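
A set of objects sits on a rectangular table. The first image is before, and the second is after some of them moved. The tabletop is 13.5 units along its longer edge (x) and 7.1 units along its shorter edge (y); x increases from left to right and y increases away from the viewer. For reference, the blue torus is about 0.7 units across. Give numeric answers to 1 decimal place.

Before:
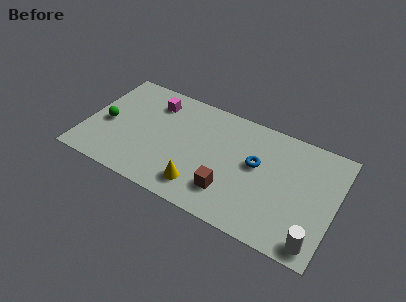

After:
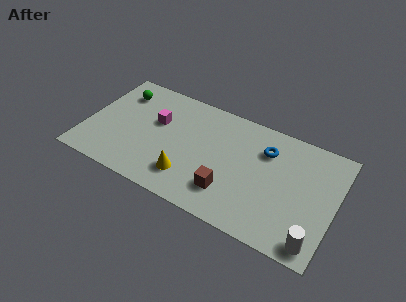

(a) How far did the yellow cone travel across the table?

0.8

The yellow cone was near (6.5, 1.4) before and (5.8, 1.7) after, so it travelled √(0.7² + 0.3²) ≈ 0.8 units.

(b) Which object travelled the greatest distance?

the green sphere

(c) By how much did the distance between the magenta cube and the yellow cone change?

-1.8

Before: roughly 5.2 units apart; after: 3.4. That's 1.8 units closer together.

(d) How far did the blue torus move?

1.2

From (9.2, 4.1) to (9.6, 5.2), the blue torus covered √(0.4² + 1.1²) ≈ 1.2 units.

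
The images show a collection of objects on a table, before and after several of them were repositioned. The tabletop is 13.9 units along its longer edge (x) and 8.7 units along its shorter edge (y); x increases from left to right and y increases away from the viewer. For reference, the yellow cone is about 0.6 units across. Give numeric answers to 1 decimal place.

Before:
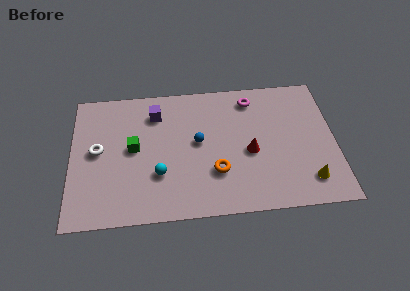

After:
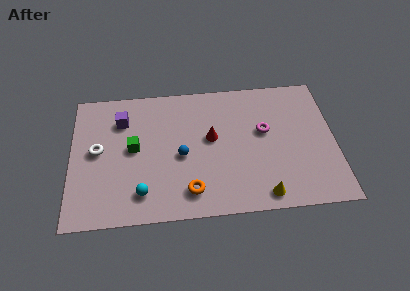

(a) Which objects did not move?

the green cube and the white torus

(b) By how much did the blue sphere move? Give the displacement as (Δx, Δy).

(-0.9, -0.8)

The blue sphere was at about (6.7, 4.7) and moved to about (5.8, 3.9).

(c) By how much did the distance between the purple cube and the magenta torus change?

+2.5

They were about 5.1 units apart before and 7.6 after — 2.5 units further apart.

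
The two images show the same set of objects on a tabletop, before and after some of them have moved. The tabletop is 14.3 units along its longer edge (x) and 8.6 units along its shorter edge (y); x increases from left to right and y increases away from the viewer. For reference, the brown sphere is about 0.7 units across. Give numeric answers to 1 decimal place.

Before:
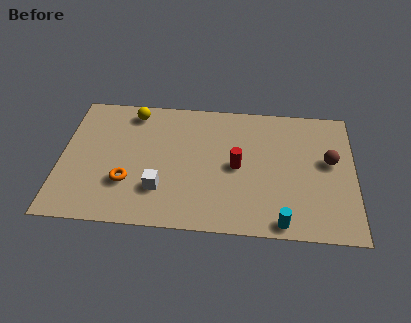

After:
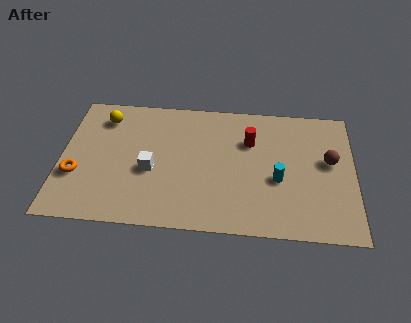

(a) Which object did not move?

the brown sphere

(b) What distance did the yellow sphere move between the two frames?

1.5

The yellow sphere was near (3.4, 7.4) before and (2.0, 6.9) after, so it travelled √(1.4² + 0.5²) ≈ 1.5 units.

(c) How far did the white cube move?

1.3

The white cube was near (4.9, 2.4) before and (4.4, 3.6) after, so it travelled √(0.5² + 1.2²) ≈ 1.3 units.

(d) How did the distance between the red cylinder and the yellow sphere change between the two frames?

+1.2

The distance was about 6.1 in the first image and 7.3 in the second, so they moved 1.2 units further apart.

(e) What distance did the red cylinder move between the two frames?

1.8

From (8.6, 4.2) to (9.2, 5.9), the red cylinder covered √(0.6² + 1.7²) ≈ 1.8 units.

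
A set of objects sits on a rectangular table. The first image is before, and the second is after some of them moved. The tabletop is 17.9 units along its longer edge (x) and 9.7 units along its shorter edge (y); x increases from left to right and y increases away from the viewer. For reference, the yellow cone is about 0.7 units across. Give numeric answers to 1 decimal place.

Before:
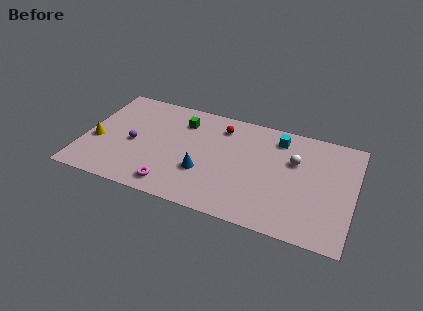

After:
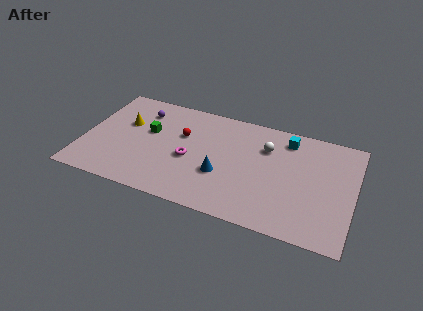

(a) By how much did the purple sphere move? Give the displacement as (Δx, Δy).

(0.2, 3.2)

The purple sphere was at about (3.3, 4.4) and moved to about (3.5, 7.6).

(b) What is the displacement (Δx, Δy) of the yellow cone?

(1.7, 2.2)

From the two frames, the yellow cone sits at roughly (0.9, 3.9) before and (2.6, 6.1) after.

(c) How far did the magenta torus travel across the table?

2.9

The magenta torus moved from about (6.2, 1.4) to (7.1, 4.2), a distance of √(0.9² + 2.8²) ≈ 2.9.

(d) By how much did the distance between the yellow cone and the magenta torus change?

-1.0

The distance was about 5.9 in the first image and 4.9 in the second, so they moved 1.0 units closer together.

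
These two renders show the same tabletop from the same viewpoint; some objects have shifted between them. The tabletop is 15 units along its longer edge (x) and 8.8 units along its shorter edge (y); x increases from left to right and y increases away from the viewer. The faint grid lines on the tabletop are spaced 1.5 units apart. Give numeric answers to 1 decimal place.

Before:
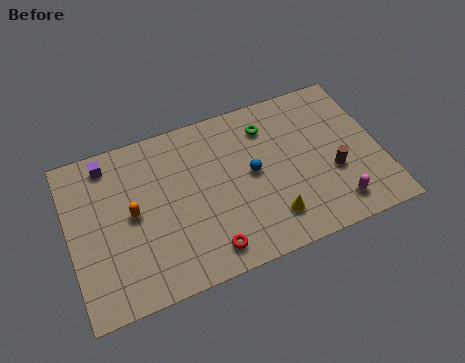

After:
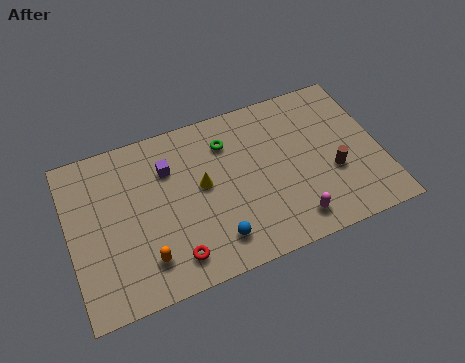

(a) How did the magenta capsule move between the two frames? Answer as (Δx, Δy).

(-2.1, -0.1)

The magenta capsule was at about (12.5, 1.5) and moved to about (10.4, 1.4).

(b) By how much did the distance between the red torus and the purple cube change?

-2.8

They were about 7.6 units apart before and 4.8 after — 2.8 units closer together.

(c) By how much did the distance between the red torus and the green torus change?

-0.5

The distance was about 6.6 in the first image and 6.1 in the second, so they moved 0.5 units closer together.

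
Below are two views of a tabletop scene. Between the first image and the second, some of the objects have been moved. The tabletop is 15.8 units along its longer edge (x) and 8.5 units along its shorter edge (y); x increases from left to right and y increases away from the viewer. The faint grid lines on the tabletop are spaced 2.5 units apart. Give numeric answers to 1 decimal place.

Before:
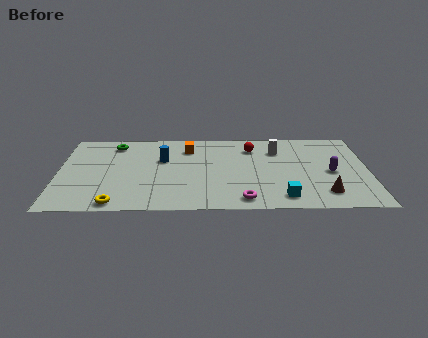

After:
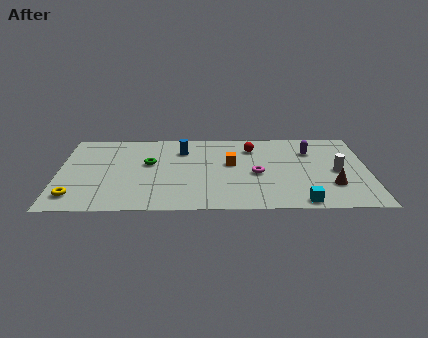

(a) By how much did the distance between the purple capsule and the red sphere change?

-1.8

Before: roughly 4.8 units apart; after: 3.0. That's 1.8 units closer together.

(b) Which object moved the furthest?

the white cylinder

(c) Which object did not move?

the red sphere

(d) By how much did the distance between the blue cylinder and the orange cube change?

+1.1

The distance was about 1.8 in the first image and 2.9 in the second, so they moved 1.1 units further apart.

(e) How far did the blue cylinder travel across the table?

1.4

The blue cylinder was near (5.3, 5.4) before and (6.3, 6.4) after, so it travelled √(1.0² + 1.0²) ≈ 1.4 units.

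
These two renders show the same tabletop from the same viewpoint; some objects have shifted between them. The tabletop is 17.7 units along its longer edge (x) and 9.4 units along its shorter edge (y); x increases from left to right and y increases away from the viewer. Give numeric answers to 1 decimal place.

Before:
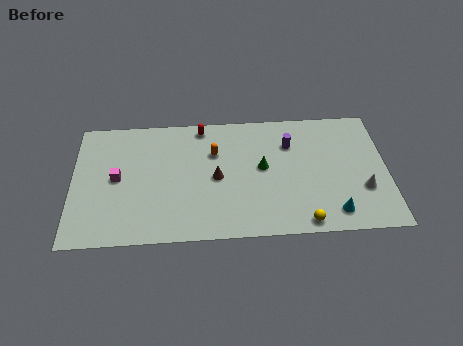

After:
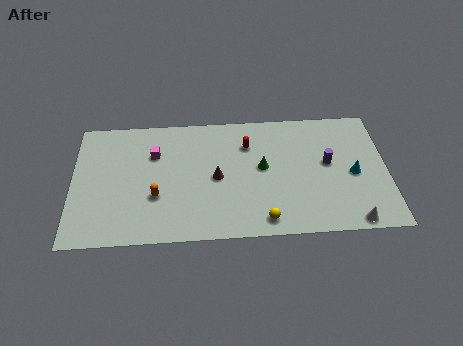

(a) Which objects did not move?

the brown cone and the green cone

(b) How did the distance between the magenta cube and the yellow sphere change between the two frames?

-3.0

Before: roughly 11.1 units apart; after: 8.1. That's 3.0 units closer together.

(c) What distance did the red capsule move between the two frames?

3.0

The red capsule moved from about (7.3, 8.4) to (9.9, 6.9), a distance of √(2.6² + 1.5²) ≈ 3.0.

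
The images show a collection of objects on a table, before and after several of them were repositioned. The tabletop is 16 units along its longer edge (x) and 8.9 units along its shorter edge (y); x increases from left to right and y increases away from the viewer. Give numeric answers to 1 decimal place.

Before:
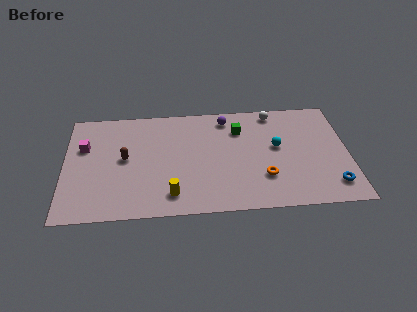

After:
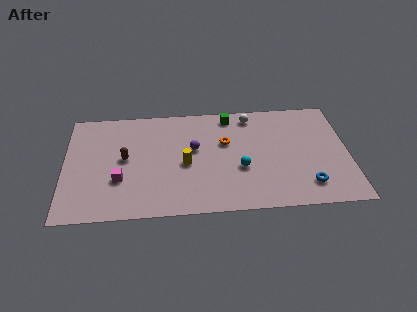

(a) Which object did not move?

the brown capsule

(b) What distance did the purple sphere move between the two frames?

3.1

From (9.2, 7.6) to (7.3, 5.2), the purple sphere covered √(1.9² + 2.4²) ≈ 3.1 units.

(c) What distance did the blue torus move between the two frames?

1.4

The blue torus was near (15.0, 1.7) before and (13.6, 1.8) after, so it travelled √(1.4² + 0.1²) ≈ 1.4 units.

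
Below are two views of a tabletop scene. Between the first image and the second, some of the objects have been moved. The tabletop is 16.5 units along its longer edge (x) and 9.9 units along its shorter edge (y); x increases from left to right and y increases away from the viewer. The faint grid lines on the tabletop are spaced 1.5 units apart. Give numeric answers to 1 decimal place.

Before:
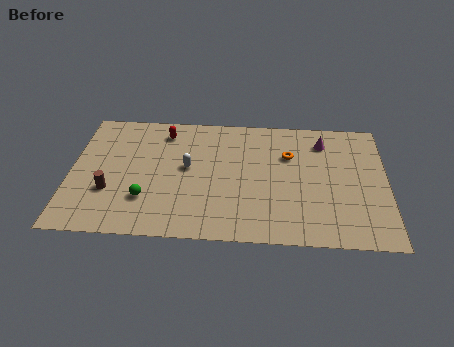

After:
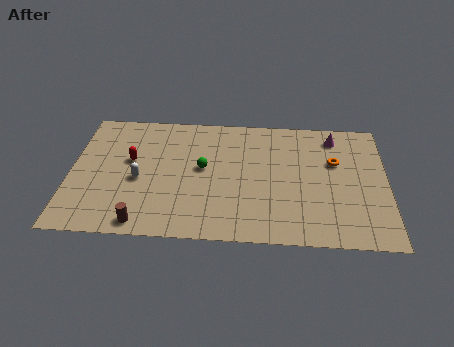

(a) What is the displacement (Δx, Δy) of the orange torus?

(2.4, -0.4)

From the two frames, the orange torus sits at roughly (11.4, 6.7) before and (13.8, 6.3) after.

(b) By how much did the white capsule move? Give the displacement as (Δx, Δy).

(-2.5, -1.1)

The white capsule started near (6.1, 5.4) and ended near (3.6, 4.3).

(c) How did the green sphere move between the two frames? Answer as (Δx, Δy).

(2.9, 2.6)

From the two frames, the green sphere sits at roughly (4.0, 2.8) before and (6.9, 5.4) after.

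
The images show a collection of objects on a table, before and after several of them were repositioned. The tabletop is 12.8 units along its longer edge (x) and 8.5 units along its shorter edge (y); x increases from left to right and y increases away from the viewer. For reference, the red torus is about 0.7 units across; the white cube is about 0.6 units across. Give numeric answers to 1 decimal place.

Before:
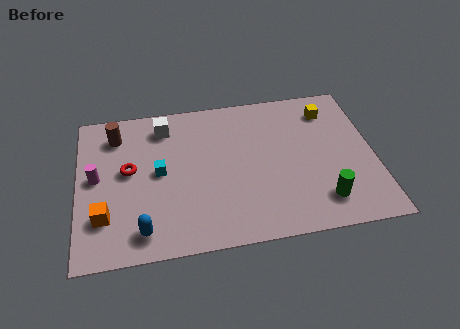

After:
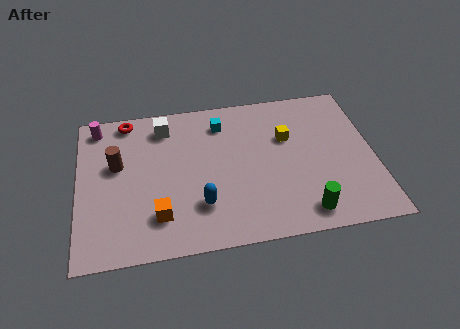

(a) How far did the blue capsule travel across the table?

2.7

From (2.7, 1.3) to (5.2, 2.3), the blue capsule covered √(2.5² + 1.0²) ≈ 2.7 units.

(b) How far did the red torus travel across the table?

2.9

The red torus moved from about (2.2, 4.7) to (2.2, 7.6), a distance of √(0.0² + 2.9²) ≈ 2.9.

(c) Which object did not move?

the white cube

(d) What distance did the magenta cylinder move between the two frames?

2.9

The magenta cylinder moved from about (0.8, 4.5) to (0.9, 7.4), a distance of √(0.1² + 2.9²) ≈ 2.9.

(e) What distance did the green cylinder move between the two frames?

0.9

The green cylinder was near (10.4, 1.7) before and (9.6, 1.2) after, so it travelled √(0.8² + 0.5²) ≈ 0.9 units.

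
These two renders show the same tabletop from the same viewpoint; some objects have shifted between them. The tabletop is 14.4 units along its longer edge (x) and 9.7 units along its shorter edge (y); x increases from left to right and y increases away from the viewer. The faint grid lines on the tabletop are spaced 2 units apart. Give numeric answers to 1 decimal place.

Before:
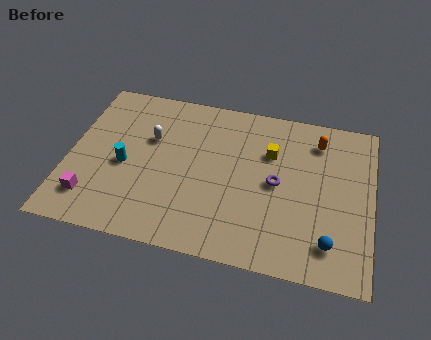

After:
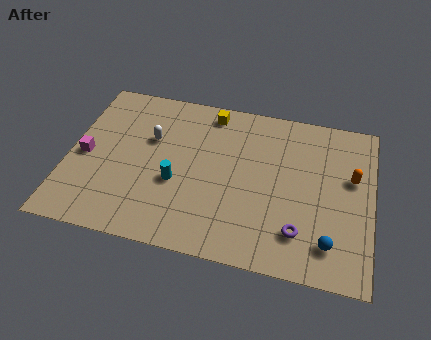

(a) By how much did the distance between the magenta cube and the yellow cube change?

-2.4

Before: roughly 9.4 units apart; after: 7.0. That's 2.4 units closer together.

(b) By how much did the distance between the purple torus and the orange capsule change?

+0.9

The distance was about 3.5 in the first image and 4.4 in the second, so they moved 0.9 units further apart.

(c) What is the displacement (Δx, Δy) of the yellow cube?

(-3.0, 1.9)

The yellow cube started near (9.5, 6.6) and ended near (6.5, 8.5).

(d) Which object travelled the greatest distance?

the yellow cube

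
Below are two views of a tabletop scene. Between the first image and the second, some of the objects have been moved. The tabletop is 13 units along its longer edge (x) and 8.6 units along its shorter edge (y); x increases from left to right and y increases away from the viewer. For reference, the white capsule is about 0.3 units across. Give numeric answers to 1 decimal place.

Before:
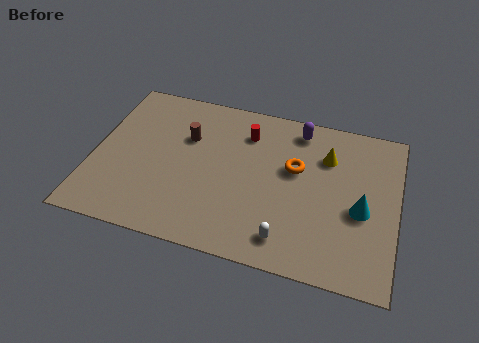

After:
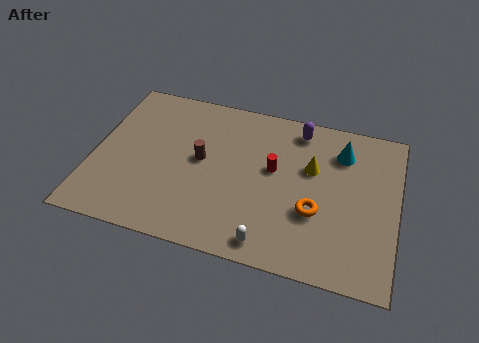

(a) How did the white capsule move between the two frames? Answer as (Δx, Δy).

(-0.7, -0.4)

From the two frames, the white capsule sits at roughly (8.5, 1.4) before and (7.8, 1.0) after.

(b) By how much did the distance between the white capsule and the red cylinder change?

-1.7

Before: roughly 5.6 units apart; after: 3.9. That's 1.7 units closer together.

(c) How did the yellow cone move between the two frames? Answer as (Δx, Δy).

(-0.6, -0.8)

From the two frames, the yellow cone sits at roughly (9.9, 6.2) before and (9.3, 5.4) after.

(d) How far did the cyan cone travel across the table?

3.1

From (11.5, 3.7) to (10.5, 6.6), the cyan cone covered √(1.0² + 2.9²) ≈ 3.1 units.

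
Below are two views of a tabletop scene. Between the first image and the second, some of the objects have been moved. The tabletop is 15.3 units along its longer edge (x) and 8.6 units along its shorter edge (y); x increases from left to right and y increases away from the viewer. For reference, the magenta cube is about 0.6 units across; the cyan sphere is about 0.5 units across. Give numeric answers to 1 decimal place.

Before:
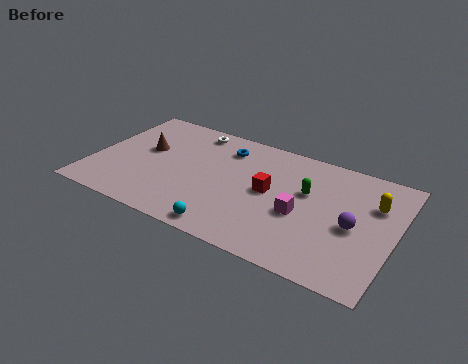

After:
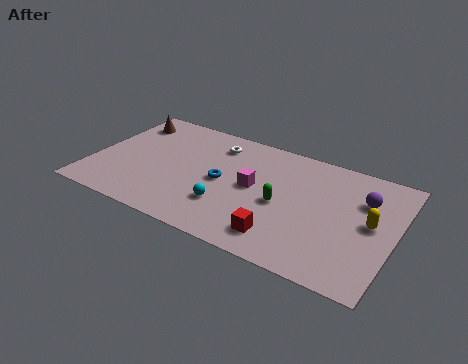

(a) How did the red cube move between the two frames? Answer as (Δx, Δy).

(1.0, -2.9)

The red cube started near (9.0, 4.5) and ended near (10.0, 1.6).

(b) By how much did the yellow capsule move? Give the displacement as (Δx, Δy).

(0.0, -1.4)

The yellow capsule started near (14.1, 5.9) and ended near (14.1, 4.5).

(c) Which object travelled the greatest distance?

the red cube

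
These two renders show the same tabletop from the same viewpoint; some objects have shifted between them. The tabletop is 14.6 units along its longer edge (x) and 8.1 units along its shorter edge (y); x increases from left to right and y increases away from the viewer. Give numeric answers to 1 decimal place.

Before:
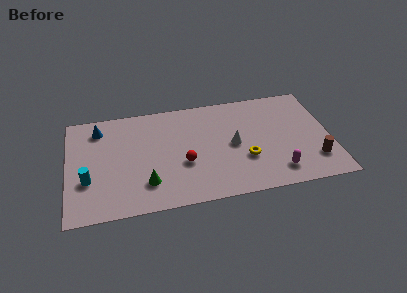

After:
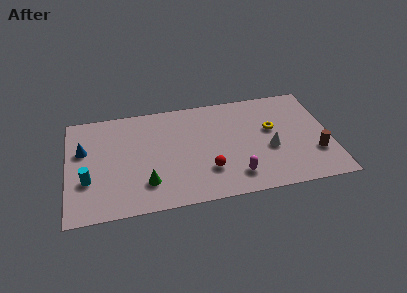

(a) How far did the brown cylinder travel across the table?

0.5

From (13.6, 2.0) to (13.7, 2.5), the brown cylinder covered √(0.1² + 0.5²) ≈ 0.5 units.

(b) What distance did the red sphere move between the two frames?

1.5

The red sphere was near (6.4, 3.1) before and (7.7, 2.3) after, so it travelled √(1.3² + 0.8²) ≈ 1.5 units.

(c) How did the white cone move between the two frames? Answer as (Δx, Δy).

(2.0, -0.7)

The white cone started near (9.2, 4.0) and ended near (11.2, 3.3).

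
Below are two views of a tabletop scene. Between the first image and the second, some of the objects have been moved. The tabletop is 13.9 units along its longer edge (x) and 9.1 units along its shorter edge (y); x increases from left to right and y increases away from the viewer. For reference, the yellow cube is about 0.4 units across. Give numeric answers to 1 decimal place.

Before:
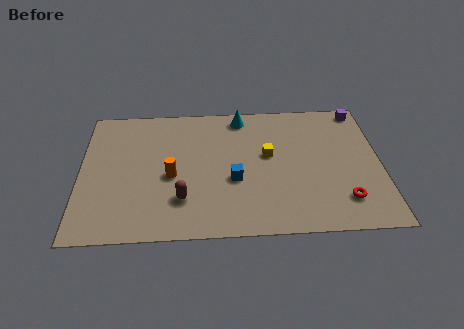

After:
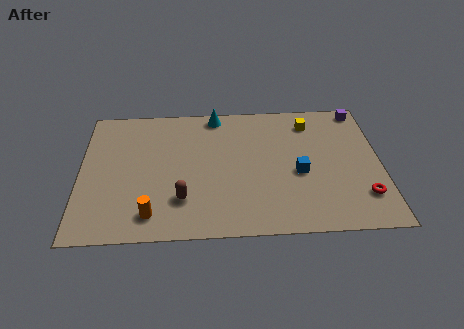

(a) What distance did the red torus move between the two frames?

0.9

The red torus moved from about (12.1, 2.0) to (13.0, 2.2), a distance of √(0.9² + 0.2²) ≈ 0.9.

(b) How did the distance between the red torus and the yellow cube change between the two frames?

+1.0

Before: roughly 4.7 units apart; after: 5.7. That's 1.0 units further apart.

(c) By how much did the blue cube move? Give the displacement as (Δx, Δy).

(3.0, 0.3)

The blue cube was at about (7.1, 3.6) and moved to about (10.1, 3.9).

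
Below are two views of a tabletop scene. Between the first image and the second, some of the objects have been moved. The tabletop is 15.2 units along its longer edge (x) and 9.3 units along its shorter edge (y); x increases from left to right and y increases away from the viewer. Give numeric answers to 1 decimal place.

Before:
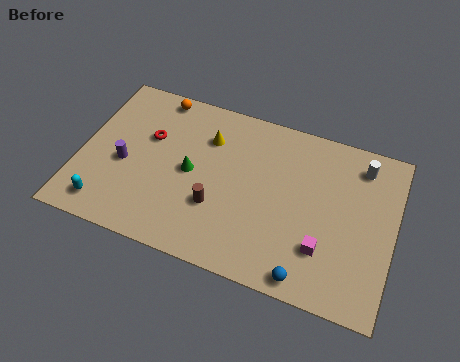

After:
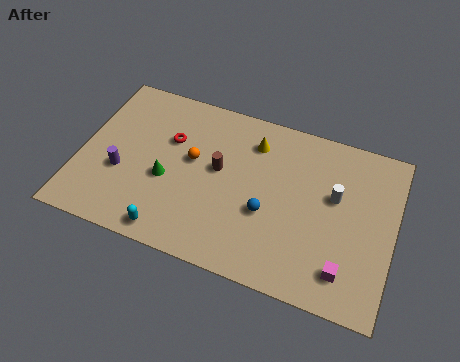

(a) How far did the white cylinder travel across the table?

2.4

From (13.4, 7.7) to (12.3, 5.6), the white cylinder covered √(1.1² + 2.1²) ≈ 2.4 units.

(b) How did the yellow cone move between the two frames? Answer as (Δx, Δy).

(2.2, 0.5)

The yellow cone started near (6.0, 6.8) and ended near (8.2, 7.3).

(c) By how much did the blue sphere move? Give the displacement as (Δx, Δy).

(-2.2, 2.7)

The blue sphere started near (11.4, 0.9) and ended near (9.2, 3.6).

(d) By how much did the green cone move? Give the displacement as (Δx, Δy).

(-1.1, -0.8)

From the two frames, the green cone sits at roughly (5.4, 4.6) before and (4.3, 3.8) after.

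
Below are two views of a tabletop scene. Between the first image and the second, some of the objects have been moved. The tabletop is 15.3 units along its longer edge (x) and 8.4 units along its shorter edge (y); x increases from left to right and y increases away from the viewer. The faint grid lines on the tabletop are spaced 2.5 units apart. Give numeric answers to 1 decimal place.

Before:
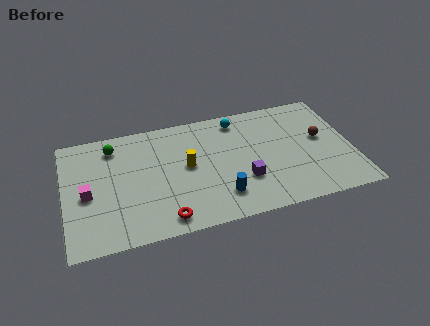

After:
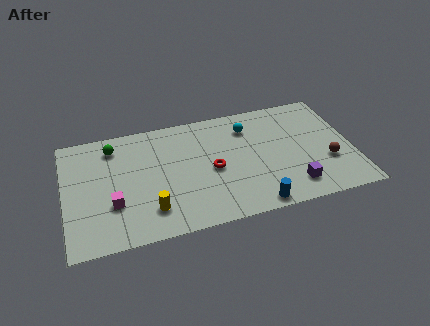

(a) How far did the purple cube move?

2.7

From (9.4, 2.7) to (11.9, 1.6), the purple cube covered √(2.5² + 1.1²) ≈ 2.7 units.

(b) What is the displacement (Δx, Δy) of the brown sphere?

(0.2, -1.8)

The brown sphere started near (13.7, 4.7) and ended near (13.9, 2.9).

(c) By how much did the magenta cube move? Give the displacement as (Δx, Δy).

(1.3, -1.0)

From the two frames, the magenta cube sits at roughly (1.2, 3.8) before and (2.5, 2.8) after.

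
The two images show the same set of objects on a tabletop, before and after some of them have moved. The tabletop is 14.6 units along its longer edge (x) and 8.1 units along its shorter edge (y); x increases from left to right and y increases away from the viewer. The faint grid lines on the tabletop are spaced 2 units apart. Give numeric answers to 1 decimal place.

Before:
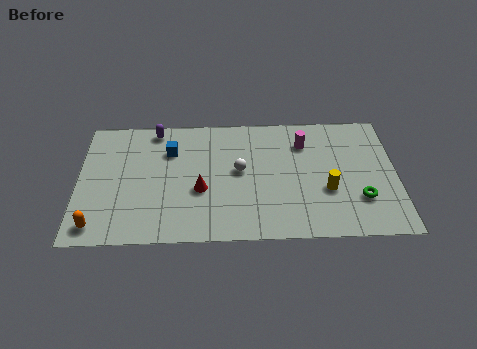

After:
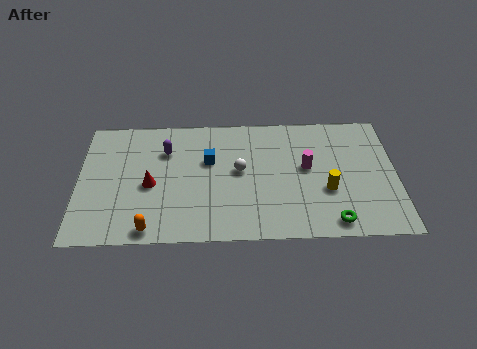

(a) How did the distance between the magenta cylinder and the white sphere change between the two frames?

-0.3

Before: roughly 3.4 units apart; after: 3.1. That's 0.3 units closer together.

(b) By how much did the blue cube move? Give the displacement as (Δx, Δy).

(1.8, -0.7)

The blue cube started near (4.2, 5.8) and ended near (6.0, 5.1).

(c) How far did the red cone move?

2.3

The red cone moved from about (5.6, 3.2) to (3.3, 3.6), a distance of √(2.3² + 0.4²) ≈ 2.3.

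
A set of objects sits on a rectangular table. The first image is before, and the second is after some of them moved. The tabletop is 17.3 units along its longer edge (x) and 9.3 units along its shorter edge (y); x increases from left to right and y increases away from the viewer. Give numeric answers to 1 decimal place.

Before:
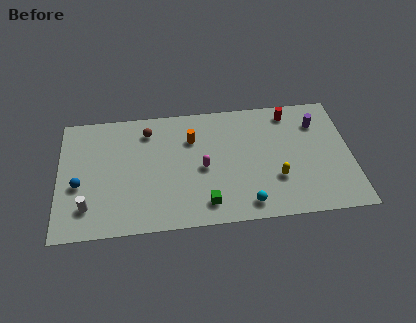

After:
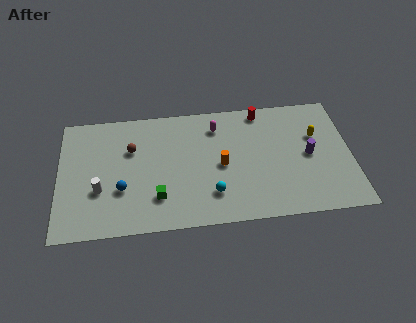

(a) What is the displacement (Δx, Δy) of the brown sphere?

(-1.0, -1.3)

The brown sphere was at about (5.3, 7.5) and moved to about (4.3, 6.2).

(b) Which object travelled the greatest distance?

the yellow capsule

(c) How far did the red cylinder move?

1.7

The red cylinder was near (13.8, 8.0) before and (12.1, 8.3) after, so it travelled √(1.7² + 0.3²) ≈ 1.7 units.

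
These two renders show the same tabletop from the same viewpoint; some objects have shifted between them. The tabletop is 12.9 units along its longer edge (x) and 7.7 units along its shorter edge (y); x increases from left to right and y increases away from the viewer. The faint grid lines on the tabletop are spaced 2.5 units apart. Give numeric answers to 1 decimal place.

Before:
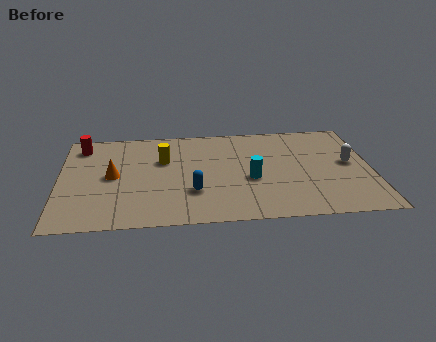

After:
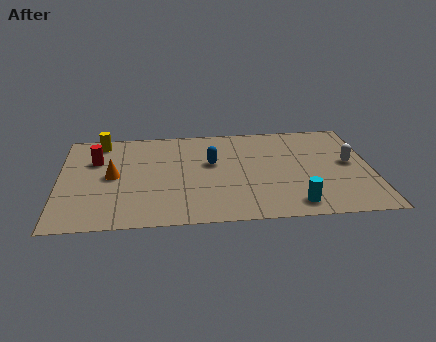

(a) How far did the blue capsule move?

2.3

The blue capsule was near (5.5, 2.4) before and (6.3, 4.6) after, so it travelled √(0.8² + 2.2²) ≈ 2.3 units.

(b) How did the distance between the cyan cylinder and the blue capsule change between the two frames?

+2.3

The distance was about 2.5 in the first image and 4.8 in the second, so they moved 2.3 units further apart.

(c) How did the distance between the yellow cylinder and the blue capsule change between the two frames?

+2.2

They were about 2.9 units apart before and 5.1 after — 2.2 units further apart.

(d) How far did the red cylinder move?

1.3

From (0.9, 6.4) to (1.5, 5.2), the red cylinder covered √(0.6² + 1.2²) ≈ 1.3 units.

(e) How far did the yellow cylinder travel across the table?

3.1

The yellow cylinder moved from about (4.3, 5.0) to (1.7, 6.7), a distance of √(2.6² + 1.7²) ≈ 3.1.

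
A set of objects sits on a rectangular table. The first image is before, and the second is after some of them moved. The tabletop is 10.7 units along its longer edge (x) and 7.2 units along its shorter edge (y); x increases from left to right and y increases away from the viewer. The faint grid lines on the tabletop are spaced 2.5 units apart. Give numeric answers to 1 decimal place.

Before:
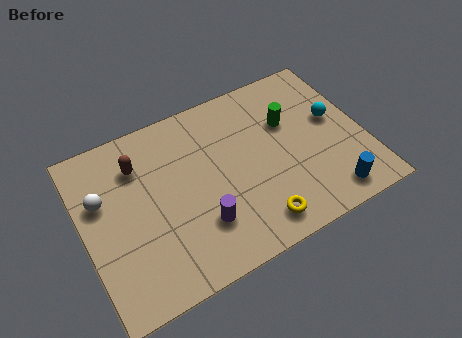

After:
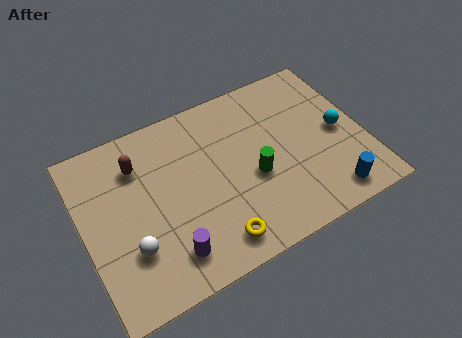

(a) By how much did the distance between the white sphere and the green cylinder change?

-2.3

They were about 7.2 units apart before and 4.9 after — 2.3 units closer together.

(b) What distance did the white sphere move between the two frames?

2.5

The white sphere moved from about (0.8, 4.6) to (1.6, 2.2), a distance of √(0.8² + 2.4²) ≈ 2.5.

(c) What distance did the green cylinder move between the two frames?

2.3

The green cylinder was near (8.0, 4.7) before and (6.4, 3.0) after, so it travelled √(1.6² + 1.7²) ≈ 2.3 units.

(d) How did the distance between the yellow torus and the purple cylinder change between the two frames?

-0.5

They were about 2.2 units apart before and 1.7 after — 0.5 units closer together.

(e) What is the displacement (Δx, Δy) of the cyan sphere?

(0.1, -0.6)

The cyan sphere was at about (9.7, 4.1) and moved to about (9.8, 3.5).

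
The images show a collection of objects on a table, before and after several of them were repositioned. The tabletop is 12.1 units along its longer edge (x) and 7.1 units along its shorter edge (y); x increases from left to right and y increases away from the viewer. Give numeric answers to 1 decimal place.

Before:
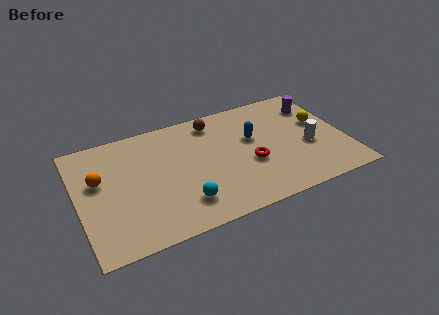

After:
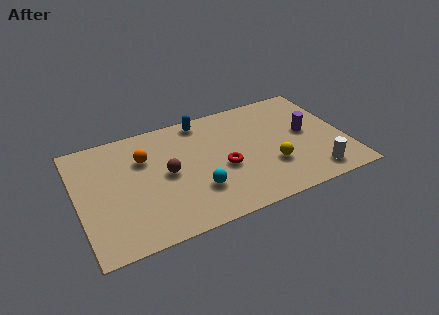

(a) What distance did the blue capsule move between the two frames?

2.9

The blue capsule was near (8.0, 4.3) before and (5.9, 6.3) after, so it travelled √(2.1² + 2.0²) ≈ 2.9 units.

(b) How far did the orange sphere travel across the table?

2.2

The orange sphere moved from about (1.0, 4.3) to (3.1, 4.9), a distance of √(2.1² + 0.6²) ≈ 2.2.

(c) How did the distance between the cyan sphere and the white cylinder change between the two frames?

-0.7

They were about 6.0 units apart before and 5.3 after — 0.7 units closer together.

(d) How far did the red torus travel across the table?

1.2

The red torus moved from about (7.7, 2.8) to (6.5, 3.0), a distance of √(1.2² + 0.2²) ≈ 1.2.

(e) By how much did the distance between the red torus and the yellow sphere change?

-1.5

The distance was about 3.7 in the first image and 2.2 in the second, so they moved 1.5 units closer together.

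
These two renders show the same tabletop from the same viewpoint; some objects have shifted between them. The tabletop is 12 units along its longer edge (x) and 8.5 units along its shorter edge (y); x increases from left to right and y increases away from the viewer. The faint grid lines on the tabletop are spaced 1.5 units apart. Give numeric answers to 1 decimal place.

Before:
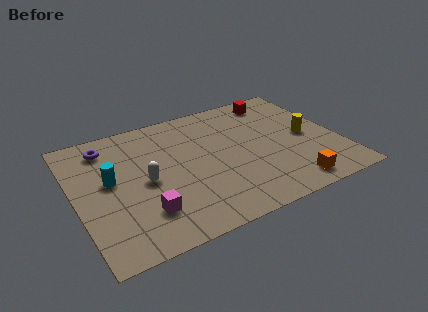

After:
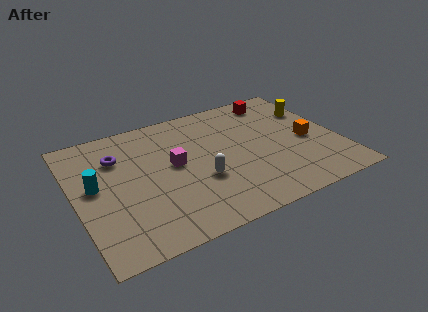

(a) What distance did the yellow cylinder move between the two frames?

1.9

From (10.6, 4.1) to (11.2, 5.9), the yellow cylinder covered √(0.6² + 1.8²) ≈ 1.9 units.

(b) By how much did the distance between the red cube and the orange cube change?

-2.6

Before: roughly 6.2 units apart; after: 3.6. That's 2.6 units closer together.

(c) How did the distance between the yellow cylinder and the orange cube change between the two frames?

-1.1

The distance was about 3.3 in the first image and 2.2 in the second, so they moved 1.1 units closer together.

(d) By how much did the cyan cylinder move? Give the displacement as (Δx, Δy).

(-0.7, -0.1)

From the two frames, the cyan cylinder sits at roughly (1.6, 4.7) before and (0.9, 4.6) after.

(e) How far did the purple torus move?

1.0

The purple torus moved from about (1.7, 7.0) to (2.1, 6.1), a distance of √(0.4² + 0.9²) ≈ 1.0.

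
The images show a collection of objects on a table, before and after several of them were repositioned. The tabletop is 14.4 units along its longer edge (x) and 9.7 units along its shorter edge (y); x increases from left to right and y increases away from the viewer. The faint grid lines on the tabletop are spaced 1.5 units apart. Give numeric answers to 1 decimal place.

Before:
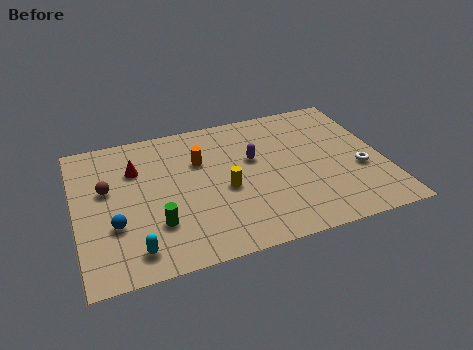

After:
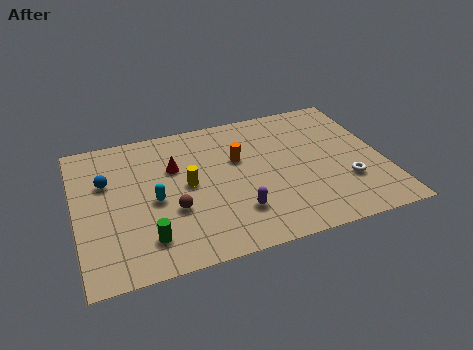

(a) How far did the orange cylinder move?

1.8

The orange cylinder was near (5.9, 6.5) before and (7.7, 6.1) after, so it travelled √(1.8² + 0.4²) ≈ 1.8 units.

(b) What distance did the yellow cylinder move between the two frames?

1.9

From (6.9, 4.2) to (5.2, 5.0), the yellow cylinder covered √(1.7² + 0.8²) ≈ 1.9 units.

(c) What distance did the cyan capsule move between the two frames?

3.1

The cyan capsule was near (2.5, 1.5) before and (3.6, 4.4) after, so it travelled √(1.1² + 2.9²) ≈ 3.1 units.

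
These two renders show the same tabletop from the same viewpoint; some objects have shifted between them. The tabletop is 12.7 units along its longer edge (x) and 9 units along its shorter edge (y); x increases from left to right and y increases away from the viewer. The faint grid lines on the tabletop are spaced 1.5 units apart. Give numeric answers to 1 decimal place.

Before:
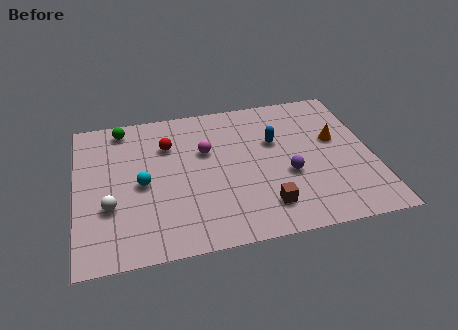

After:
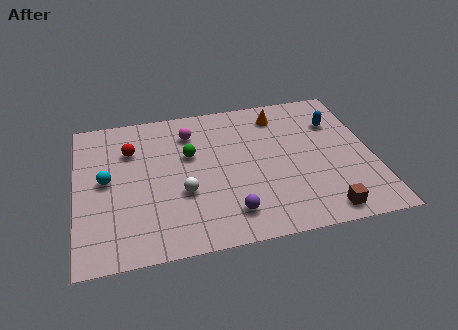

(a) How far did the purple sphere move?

3.2

From (9.0, 3.5) to (6.4, 1.7), the purple sphere covered √(2.6² + 1.8²) ≈ 3.2 units.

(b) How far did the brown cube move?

2.5

The brown cube was near (7.9, 1.8) before and (10.3, 1.0) after, so it travelled √(2.4² + 0.8²) ≈ 2.5 units.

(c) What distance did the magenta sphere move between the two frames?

1.4

From (5.6, 5.7) to (5.0, 7.0), the magenta sphere covered √(0.6² + 1.3²) ≈ 1.4 units.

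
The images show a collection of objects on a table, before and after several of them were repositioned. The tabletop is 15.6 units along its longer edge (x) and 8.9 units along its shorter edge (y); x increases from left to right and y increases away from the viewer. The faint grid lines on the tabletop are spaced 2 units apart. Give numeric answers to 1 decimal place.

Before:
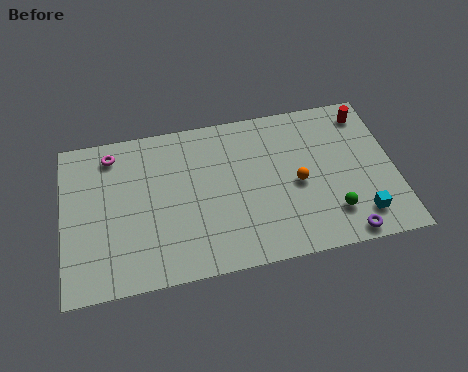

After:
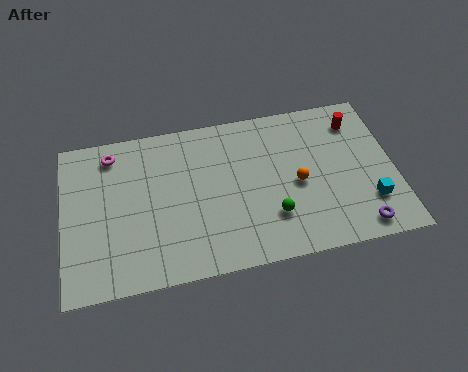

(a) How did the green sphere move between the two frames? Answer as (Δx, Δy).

(-2.8, 0.4)

The green sphere was at about (12.5, 2.1) and moved to about (9.7, 2.5).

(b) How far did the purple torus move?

0.8

The purple torus moved from about (13.0, 0.8) to (13.7, 1.1), a distance of √(0.7² + 0.3²) ≈ 0.8.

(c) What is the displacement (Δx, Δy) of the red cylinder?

(-0.5, -0.4)

From the two frames, the red cylinder sits at roughly (14.5, 7.5) before and (14.0, 7.1) after.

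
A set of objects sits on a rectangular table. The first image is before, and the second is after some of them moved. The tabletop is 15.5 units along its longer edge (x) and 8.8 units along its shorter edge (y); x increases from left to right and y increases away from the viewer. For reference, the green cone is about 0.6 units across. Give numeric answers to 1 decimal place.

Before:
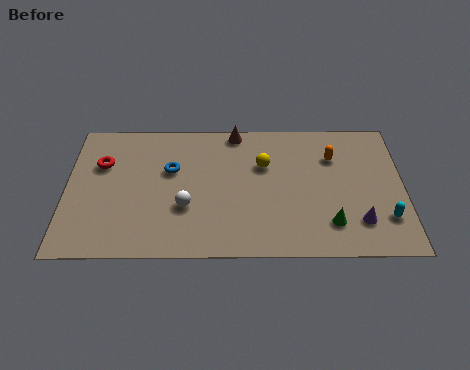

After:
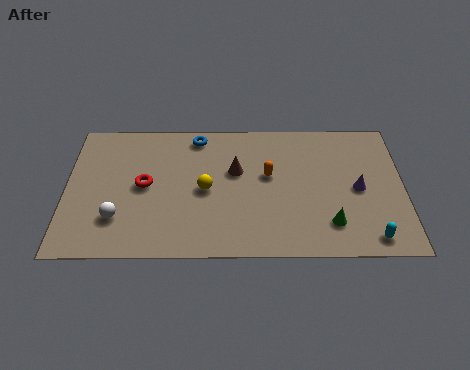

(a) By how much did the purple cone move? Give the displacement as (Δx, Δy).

(0.0, 2.1)

From the two frames, the purple cone sits at roughly (13.4, 2.1) before and (13.4, 4.2) after.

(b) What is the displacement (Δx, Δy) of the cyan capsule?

(-0.7, -1.2)

From the two frames, the cyan capsule sits at roughly (14.6, 2.3) before and (13.9, 1.1) after.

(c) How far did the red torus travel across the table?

2.4

The red torus was near (1.6, 5.9) before and (3.6, 4.5) after, so it travelled √(2.0² + 1.4²) ≈ 2.4 units.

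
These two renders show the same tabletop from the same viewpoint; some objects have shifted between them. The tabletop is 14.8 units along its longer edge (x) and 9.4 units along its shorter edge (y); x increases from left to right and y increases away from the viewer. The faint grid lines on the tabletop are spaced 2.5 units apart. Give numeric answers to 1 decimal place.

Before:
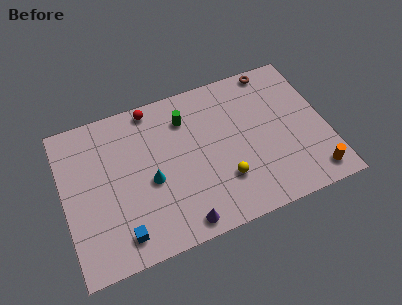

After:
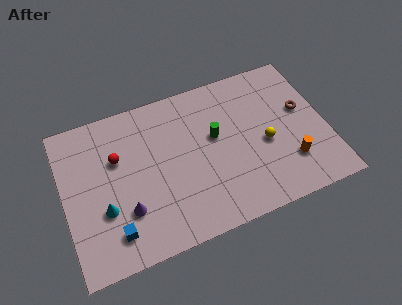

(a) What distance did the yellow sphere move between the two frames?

2.9

The yellow sphere moved from about (8.8, 2.7) to (11.3, 4.1), a distance of √(2.5² + 1.4²) ≈ 2.9.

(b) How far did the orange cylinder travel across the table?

1.7

The orange cylinder moved from about (13.7, 1.3) to (12.5, 2.5), a distance of √(1.2² + 1.2²) ≈ 1.7.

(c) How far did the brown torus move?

3.4

The brown torus moved from about (12.3, 8.6) to (13.6, 5.5), a distance of √(1.3² + 3.1²) ≈ 3.4.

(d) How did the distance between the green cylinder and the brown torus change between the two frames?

-0.4

Before: roughly 5.4 units apart; after: 5.0. That's 0.4 units closer together.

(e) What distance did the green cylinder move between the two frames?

2.3

The green cylinder moved from about (7.1, 7.2) to (8.6, 5.5), a distance of √(1.5² + 1.7²) ≈ 2.3.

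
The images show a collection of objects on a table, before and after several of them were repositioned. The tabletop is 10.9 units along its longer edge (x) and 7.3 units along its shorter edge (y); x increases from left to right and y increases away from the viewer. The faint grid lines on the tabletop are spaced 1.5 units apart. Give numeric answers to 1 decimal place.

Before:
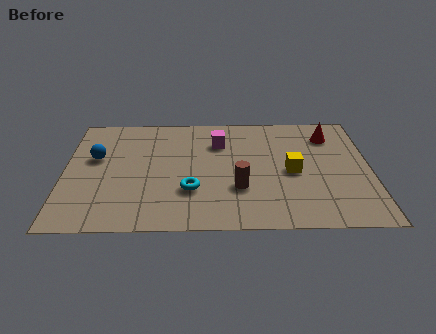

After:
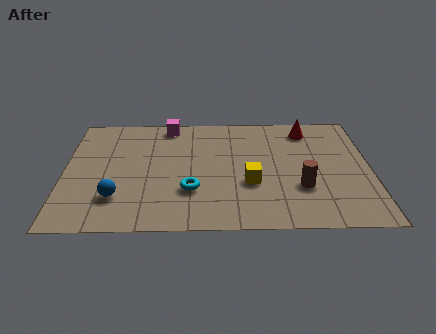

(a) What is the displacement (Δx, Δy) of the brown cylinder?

(2.2, 0.0)

From the two frames, the brown cylinder sits at roughly (6.2, 2.4) before and (8.4, 2.4) after.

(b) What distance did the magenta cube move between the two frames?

2.2

From (5.5, 5.3) to (3.7, 6.5), the magenta cube covered √(1.8² + 1.2²) ≈ 2.2 units.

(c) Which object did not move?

the cyan torus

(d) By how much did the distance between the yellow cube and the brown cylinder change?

-0.3

They were about 2.1 units apart before and 1.8 after — 0.3 units closer together.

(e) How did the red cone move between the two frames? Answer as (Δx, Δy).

(-0.8, 0.4)

From the two frames, the red cone sits at roughly (9.5, 5.7) before and (8.7, 6.1) after.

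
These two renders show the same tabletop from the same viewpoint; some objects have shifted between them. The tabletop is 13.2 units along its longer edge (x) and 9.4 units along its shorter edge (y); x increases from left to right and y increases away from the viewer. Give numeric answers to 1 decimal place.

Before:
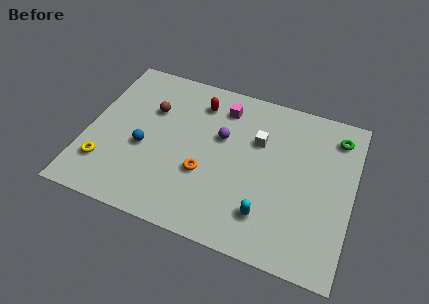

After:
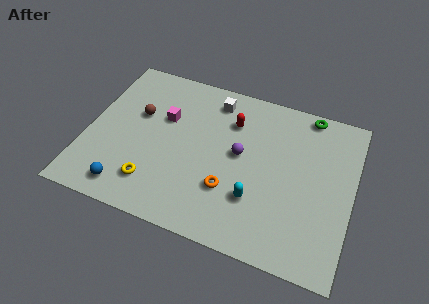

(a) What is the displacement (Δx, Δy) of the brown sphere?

(-0.6, -0.5)

The brown sphere was at about (3.0, 6.3) and moved to about (2.4, 5.8).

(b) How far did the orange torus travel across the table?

1.4

From (6.0, 3.4) to (7.3, 2.9), the orange torus covered √(1.3² + 0.5²) ≈ 1.4 units.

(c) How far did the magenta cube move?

3.2

From (6.5, 7.6) to (3.7, 6.0), the magenta cube covered √(2.8² + 1.6²) ≈ 3.2 units.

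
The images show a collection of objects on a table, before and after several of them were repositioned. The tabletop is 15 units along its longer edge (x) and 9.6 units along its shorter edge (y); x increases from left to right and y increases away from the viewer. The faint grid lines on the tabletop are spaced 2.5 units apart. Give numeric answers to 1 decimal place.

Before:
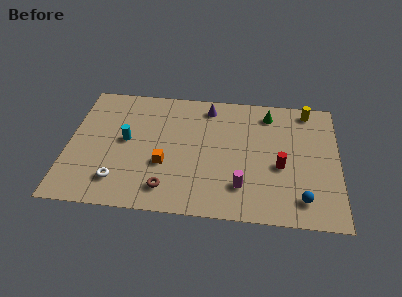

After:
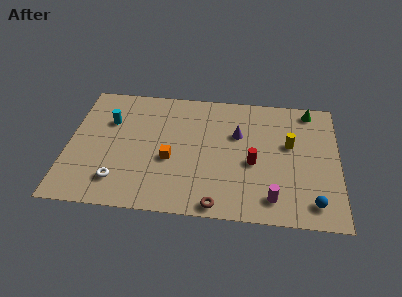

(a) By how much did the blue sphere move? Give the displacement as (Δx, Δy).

(0.6, -0.2)

From the two frames, the blue sphere sits at roughly (13.0, 1.7) before and (13.6, 1.5) after.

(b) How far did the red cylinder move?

1.5

The red cylinder moved from about (11.8, 4.0) to (10.3, 4.1), a distance of √(1.5² + 0.1²) ≈ 1.5.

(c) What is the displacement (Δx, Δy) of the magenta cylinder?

(1.7, -0.7)

From the two frames, the magenta cylinder sits at roughly (9.7, 2.3) before and (11.4, 1.6) after.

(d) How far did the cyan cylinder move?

1.7

The cyan cylinder moved from about (3.2, 5.1) to (2.2, 6.5), a distance of √(1.0² + 1.4²) ≈ 1.7.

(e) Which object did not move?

the white torus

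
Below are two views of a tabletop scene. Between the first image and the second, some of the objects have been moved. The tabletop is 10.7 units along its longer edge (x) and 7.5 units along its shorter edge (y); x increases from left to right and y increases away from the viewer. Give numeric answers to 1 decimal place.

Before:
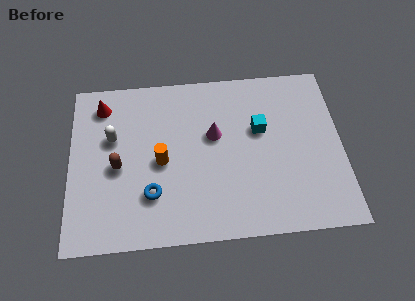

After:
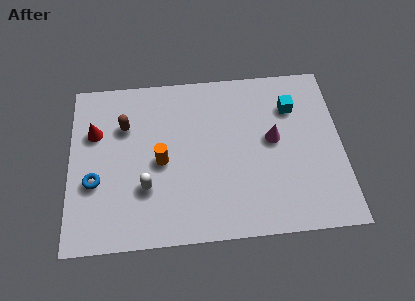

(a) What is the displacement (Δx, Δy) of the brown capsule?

(0.3, 1.8)

The brown capsule was at about (1.9, 3.4) and moved to about (2.2, 5.2).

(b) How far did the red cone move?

1.2

The red cone moved from about (1.3, 6.2) to (1.0, 5.0), a distance of √(0.3² + 1.2²) ≈ 1.2.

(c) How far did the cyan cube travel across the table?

1.6

From (7.5, 4.6) to (8.8, 5.5), the cyan cube covered √(1.3² + 0.9²) ≈ 1.6 units.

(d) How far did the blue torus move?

2.3

The blue torus moved from about (3.2, 2.1) to (1.0, 2.8), a distance of √(2.2² + 0.7²) ≈ 2.3.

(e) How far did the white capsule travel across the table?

2.6

The white capsule moved from about (1.7, 4.7) to (3.0, 2.4), a distance of √(1.3² + 2.3²) ≈ 2.6.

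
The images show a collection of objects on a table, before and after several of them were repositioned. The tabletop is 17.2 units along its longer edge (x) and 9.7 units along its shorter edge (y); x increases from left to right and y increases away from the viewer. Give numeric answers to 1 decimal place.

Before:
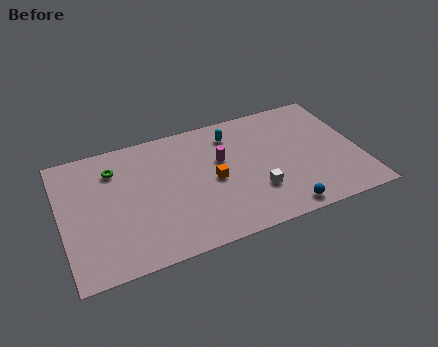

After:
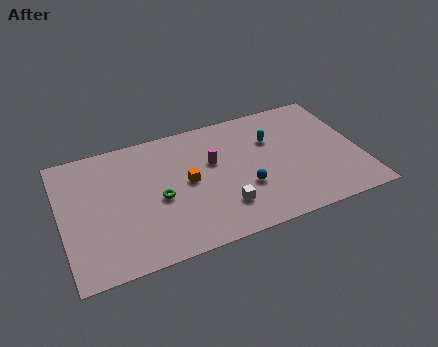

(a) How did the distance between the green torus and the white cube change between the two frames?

-5.0

Before: roughly 9.0 units apart; after: 4.0. That's 5.0 units closer together.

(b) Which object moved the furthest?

the green torus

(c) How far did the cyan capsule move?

2.5

The cyan capsule moved from about (10.1, 7.8) to (12.3, 6.6), a distance of √(2.2² + 1.2²) ≈ 2.5.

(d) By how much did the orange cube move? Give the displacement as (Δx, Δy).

(-1.5, 0.4)

From the two frames, the orange cube sits at roughly (8.7, 4.6) before and (7.2, 5.0) after.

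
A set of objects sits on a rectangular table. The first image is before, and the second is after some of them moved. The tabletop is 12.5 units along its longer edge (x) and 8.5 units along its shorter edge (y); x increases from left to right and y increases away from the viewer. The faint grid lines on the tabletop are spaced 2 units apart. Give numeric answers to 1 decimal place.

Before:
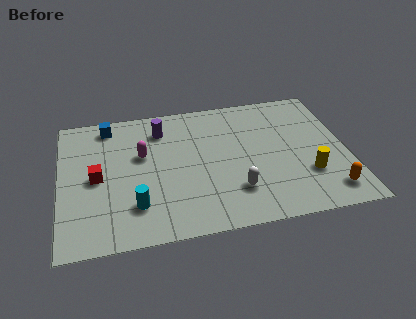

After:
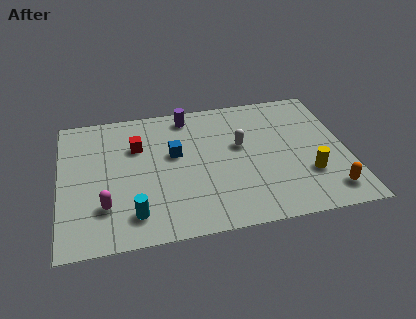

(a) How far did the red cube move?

2.5

From (1.6, 4.1) to (3.4, 5.8), the red cube covered √(1.8² + 1.7²) ≈ 2.5 units.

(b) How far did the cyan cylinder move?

0.5

From (3.2, 2.1) to (3.1, 1.6), the cyan cylinder covered √(0.1² + 0.5²) ≈ 0.5 units.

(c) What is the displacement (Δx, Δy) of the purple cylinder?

(1.2, 0.7)

The purple cylinder was at about (4.5, 6.7) and moved to about (5.7, 7.4).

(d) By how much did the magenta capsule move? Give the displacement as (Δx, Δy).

(-1.7, -2.9)

The magenta capsule was at about (3.6, 5.2) and moved to about (1.9, 2.3).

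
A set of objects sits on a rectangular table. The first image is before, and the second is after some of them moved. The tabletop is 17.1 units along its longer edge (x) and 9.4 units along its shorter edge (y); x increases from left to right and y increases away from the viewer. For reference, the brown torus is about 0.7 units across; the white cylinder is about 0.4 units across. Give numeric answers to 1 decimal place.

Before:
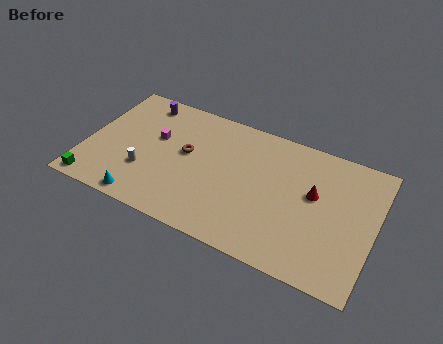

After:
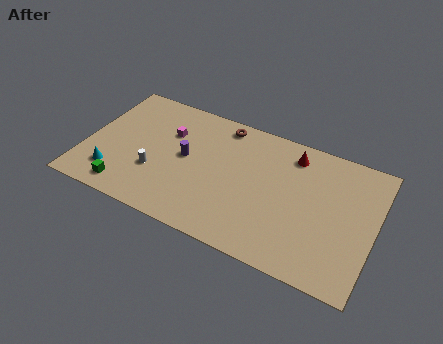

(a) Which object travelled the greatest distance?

the purple cylinder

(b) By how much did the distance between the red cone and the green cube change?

-2.1

They were about 13.4 units apart before and 11.3 after — 2.1 units closer together.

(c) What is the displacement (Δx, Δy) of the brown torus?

(1.8, 3.0)

The brown torus was at about (5.9, 5.3) and moved to about (7.7, 8.3).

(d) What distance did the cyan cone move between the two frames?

2.3

From (3.9, 0.9) to (1.9, 2.1), the cyan cone covered √(2.0² + 1.2²) ≈ 2.3 units.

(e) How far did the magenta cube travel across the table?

1.0

From (4.0, 5.7) to (4.7, 6.4), the magenta cube covered √(0.7² + 0.7²) ≈ 1.0 units.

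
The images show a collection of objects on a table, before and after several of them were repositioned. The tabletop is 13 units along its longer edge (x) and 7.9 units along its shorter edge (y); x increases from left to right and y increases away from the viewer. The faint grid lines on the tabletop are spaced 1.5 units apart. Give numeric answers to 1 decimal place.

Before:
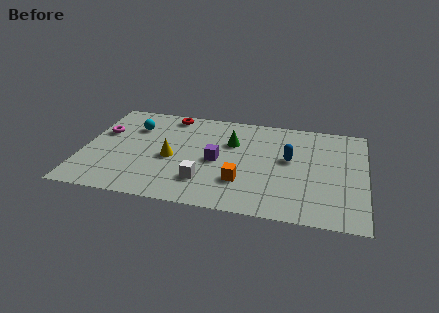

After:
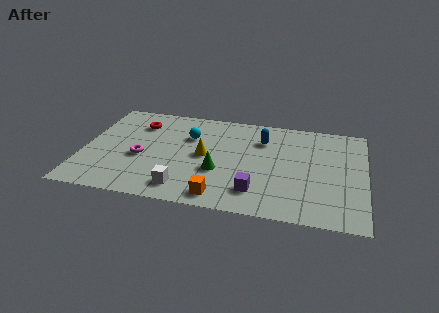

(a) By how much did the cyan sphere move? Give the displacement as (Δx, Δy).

(2.6, -0.3)

From the two frames, the cyan sphere sits at roughly (2.2, 5.7) before and (4.8, 5.4) after.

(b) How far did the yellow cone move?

1.6

From (4.1, 3.5) to (5.6, 4.0), the yellow cone covered √(1.5² + 0.5²) ≈ 1.6 units.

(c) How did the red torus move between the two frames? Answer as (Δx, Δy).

(-1.4, -1.0)

The red torus started near (3.8, 7.0) and ended near (2.4, 6.0).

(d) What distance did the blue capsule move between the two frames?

1.8

The blue capsule moved from about (9.5, 4.5) to (8.2, 5.8), a distance of √(1.3² + 1.3²) ≈ 1.8.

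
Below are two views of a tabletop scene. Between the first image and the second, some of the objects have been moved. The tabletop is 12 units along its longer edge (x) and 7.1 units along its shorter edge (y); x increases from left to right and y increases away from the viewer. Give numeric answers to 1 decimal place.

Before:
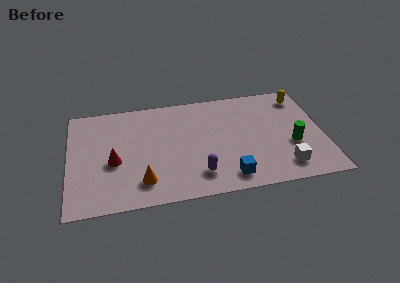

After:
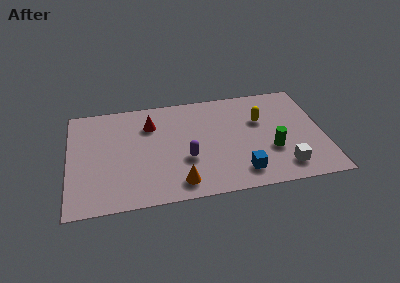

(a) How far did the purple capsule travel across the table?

1.2

The purple capsule moved from about (6.0, 1.5) to (5.5, 2.6), a distance of √(0.5² + 1.1²) ≈ 1.2.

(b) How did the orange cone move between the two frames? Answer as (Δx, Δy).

(1.7, -0.4)

The orange cone was at about (3.4, 1.5) and moved to about (5.1, 1.1).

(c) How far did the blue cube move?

0.6

The blue cube was near (7.4, 1.1) before and (8.0, 1.3) after, so it travelled √(0.6² + 0.2²) ≈ 0.6 units.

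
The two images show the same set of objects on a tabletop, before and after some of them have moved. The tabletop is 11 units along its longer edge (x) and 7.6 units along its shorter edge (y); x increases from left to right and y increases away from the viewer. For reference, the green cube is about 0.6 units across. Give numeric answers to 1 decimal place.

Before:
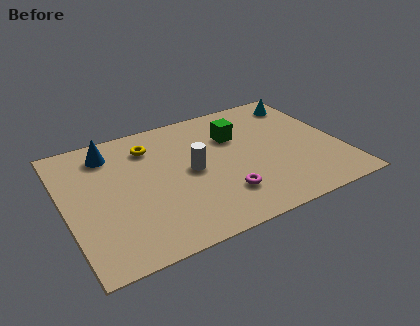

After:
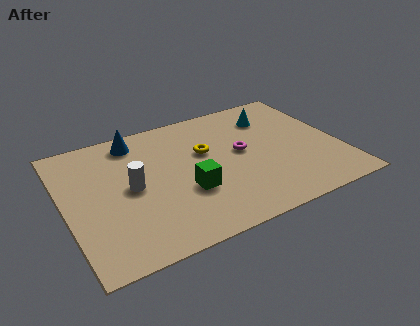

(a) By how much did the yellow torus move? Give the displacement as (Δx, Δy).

(2.1, -1.2)

From the two frames, the yellow torus sits at roughly (3.6, 5.9) before and (5.7, 4.7) after.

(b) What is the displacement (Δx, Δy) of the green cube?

(-2.3, -2.5)

From the two frames, the green cube sits at roughly (7.0, 5.2) before and (4.7, 2.7) after.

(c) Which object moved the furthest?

the green cube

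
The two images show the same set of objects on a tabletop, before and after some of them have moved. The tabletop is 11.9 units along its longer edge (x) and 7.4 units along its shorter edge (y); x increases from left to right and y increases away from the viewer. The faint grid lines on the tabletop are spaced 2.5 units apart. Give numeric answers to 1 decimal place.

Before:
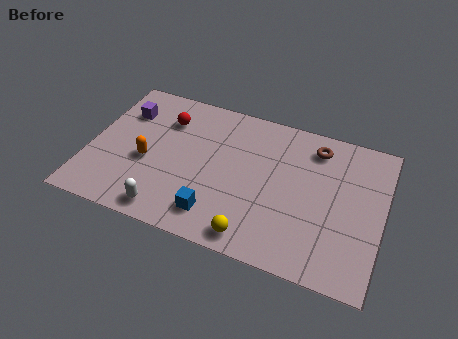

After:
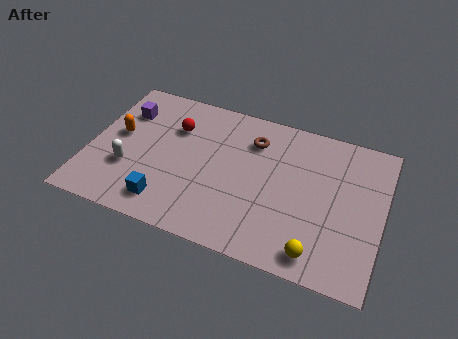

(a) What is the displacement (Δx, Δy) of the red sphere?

(0.4, -0.3)

From the two frames, the red sphere sits at roughly (2.9, 5.5) before and (3.3, 5.2) after.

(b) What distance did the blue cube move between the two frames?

2.0

The blue cube moved from about (5.4, 1.4) to (3.4, 1.3), a distance of √(2.0² + 0.1²) ≈ 2.0.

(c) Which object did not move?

the purple cube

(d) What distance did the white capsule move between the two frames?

2.4

From (3.5, 0.9) to (1.7, 2.5), the white capsule covered √(1.8² + 1.6²) ≈ 2.4 units.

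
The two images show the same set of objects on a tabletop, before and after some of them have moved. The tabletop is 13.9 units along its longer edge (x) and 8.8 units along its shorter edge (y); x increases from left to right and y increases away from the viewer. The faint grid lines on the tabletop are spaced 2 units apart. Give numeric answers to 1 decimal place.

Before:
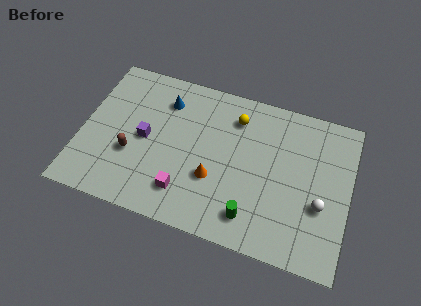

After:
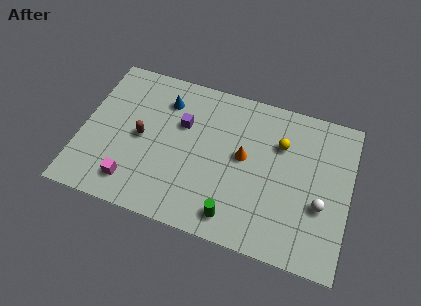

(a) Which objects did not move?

the white sphere and the blue cone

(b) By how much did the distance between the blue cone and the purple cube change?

-1.1

Before: roughly 2.6 units apart; after: 1.5. That's 1.1 units closer together.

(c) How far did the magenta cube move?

2.7

The magenta cube moved from about (5.6, 1.9) to (2.9, 1.6), a distance of √(2.7² + 0.3²) ≈ 2.7.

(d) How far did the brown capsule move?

1.2

The brown capsule moved from about (2.7, 3.2) to (3.1, 4.3), a distance of √(0.4² + 1.1²) ≈ 1.2.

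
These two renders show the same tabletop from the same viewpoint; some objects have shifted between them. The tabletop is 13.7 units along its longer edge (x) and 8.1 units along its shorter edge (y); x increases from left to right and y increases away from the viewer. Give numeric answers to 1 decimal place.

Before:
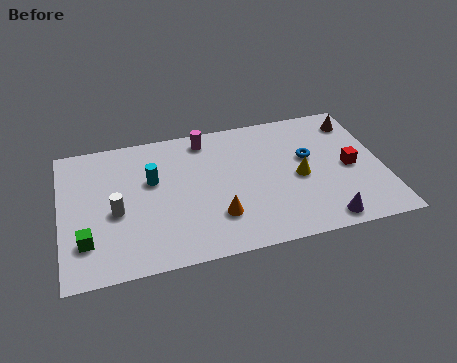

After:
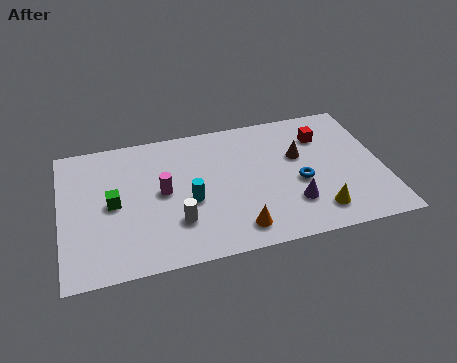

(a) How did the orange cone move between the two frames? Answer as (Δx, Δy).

(0.8, -0.9)

From the two frames, the orange cone sits at roughly (6.5, 2.2) before and (7.3, 1.3) after.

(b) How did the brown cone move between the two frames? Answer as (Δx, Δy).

(-2.6, -1.6)

From the two frames, the brown cone sits at roughly (12.8, 6.6) before and (10.2, 5.0) after.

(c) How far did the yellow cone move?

2.3

From (10.1, 3.7) to (10.7, 1.5), the yellow cone covered √(0.6² + 2.2²) ≈ 2.3 units.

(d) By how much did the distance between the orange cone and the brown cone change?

-3.0

They were about 7.7 units apart before and 4.7 after — 3.0 units closer together.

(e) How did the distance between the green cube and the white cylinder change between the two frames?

+1.2

They were about 1.9 units apart before and 3.1 after — 1.2 units further apart.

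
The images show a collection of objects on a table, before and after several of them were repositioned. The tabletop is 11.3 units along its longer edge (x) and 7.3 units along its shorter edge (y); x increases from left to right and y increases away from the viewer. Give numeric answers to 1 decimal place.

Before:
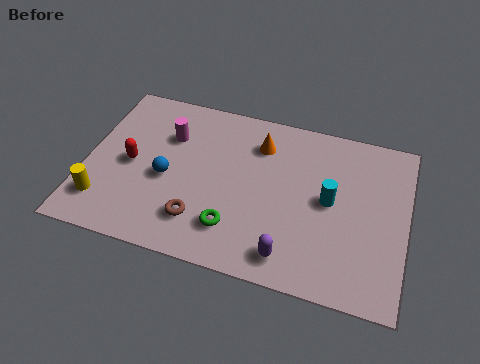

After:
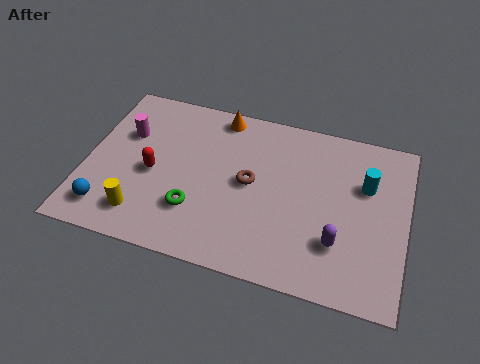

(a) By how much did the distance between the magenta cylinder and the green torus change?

-0.5

They were about 4.3 units apart before and 3.8 after — 0.5 units closer together.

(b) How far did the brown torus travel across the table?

2.6

The brown torus moved from about (4.2, 1.7) to (5.8, 3.8), a distance of √(1.6² + 2.1²) ≈ 2.6.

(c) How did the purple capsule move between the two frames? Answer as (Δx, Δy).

(1.6, 1.0)

The purple capsule started near (7.4, 1.1) and ended near (9.0, 2.1).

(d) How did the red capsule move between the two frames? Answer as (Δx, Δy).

(0.8, -0.2)

The red capsule was at about (1.6, 3.5) and moved to about (2.4, 3.3).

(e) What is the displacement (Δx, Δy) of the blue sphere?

(-1.9, -1.9)

The blue sphere was at about (2.9, 3.2) and moved to about (1.0, 1.3).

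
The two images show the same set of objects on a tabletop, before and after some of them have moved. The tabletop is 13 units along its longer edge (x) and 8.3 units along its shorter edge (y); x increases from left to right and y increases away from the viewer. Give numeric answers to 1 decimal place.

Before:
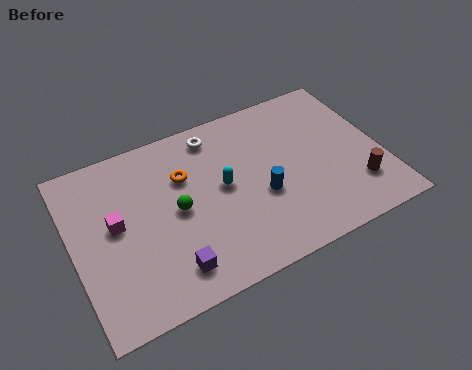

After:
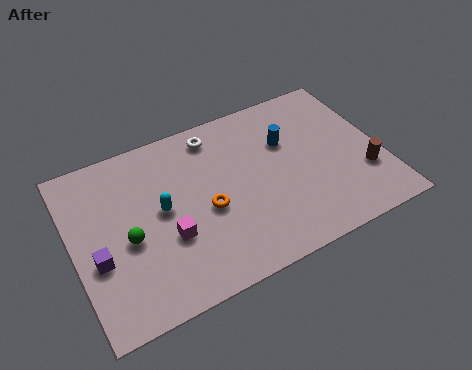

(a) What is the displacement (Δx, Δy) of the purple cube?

(-2.8, 1.7)

The purple cube was at about (3.7, 1.5) and moved to about (0.9, 3.2).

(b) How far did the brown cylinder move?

0.6

The brown cylinder was near (11.7, 2.1) before and (12.1, 2.6) after, so it travelled √(0.4² + 0.5²) ≈ 0.6 units.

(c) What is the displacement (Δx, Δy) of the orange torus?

(0.7, -2.0)

From the two frames, the orange torus sits at roughly (4.8, 5.6) before and (5.5, 3.6) after.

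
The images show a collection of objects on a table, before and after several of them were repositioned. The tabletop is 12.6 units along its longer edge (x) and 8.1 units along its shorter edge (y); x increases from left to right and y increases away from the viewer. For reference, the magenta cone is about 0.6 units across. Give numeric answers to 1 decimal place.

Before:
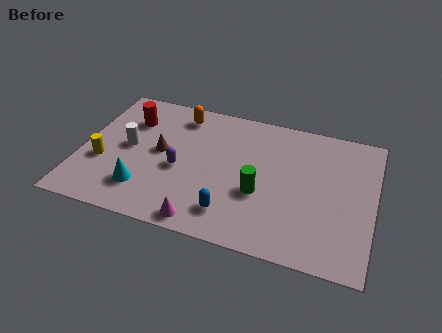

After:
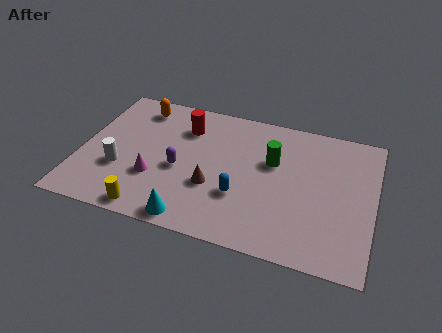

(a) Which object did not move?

the purple capsule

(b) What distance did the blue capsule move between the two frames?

1.1

The blue capsule was near (6.7, 1.6) before and (7.0, 2.7) after, so it travelled √(0.3² + 1.1²) ≈ 1.1 units.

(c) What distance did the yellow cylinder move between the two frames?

3.2

The yellow cylinder was near (1.0, 3.0) before and (3.3, 0.8) after, so it travelled √(2.3² + 2.2²) ≈ 3.2 units.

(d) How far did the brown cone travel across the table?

2.8

The brown cone moved from about (3.4, 4.3) to (5.8, 2.9), a distance of √(2.4² + 1.4²) ≈ 2.8.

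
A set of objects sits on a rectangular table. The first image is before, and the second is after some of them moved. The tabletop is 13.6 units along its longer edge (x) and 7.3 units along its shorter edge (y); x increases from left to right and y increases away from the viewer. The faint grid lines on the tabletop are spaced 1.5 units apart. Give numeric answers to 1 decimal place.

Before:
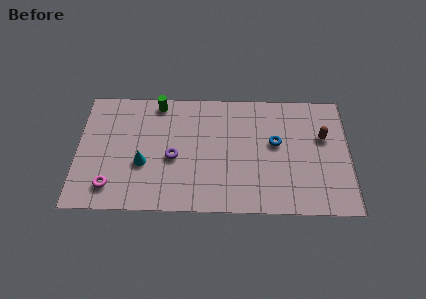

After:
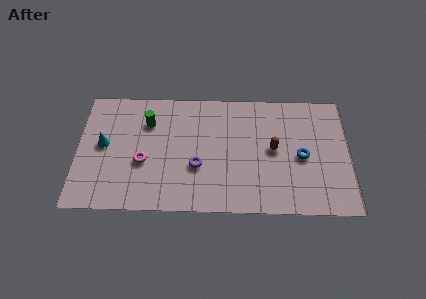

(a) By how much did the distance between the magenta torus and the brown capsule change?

-4.5

Before: roughly 11.1 units apart; after: 6.6. That's 4.5 units closer together.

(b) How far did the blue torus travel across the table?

1.5

The blue torus moved from about (9.9, 4.2) to (11.2, 3.4), a distance of √(1.3² + 0.8²) ≈ 1.5.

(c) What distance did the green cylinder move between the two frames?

1.3

The green cylinder was near (4.0, 6.5) before and (3.5, 5.3) after, so it travelled √(0.5² + 1.2²) ≈ 1.3 units.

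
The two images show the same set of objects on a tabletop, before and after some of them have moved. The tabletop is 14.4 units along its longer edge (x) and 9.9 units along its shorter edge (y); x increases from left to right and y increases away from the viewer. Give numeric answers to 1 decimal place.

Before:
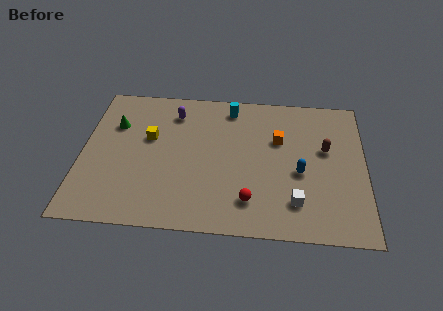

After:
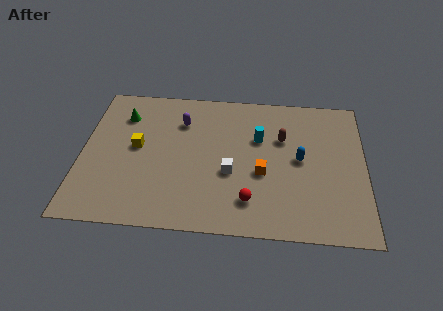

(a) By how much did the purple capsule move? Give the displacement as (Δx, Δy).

(0.4, -0.6)

From the two frames, the purple capsule sits at roughly (4.6, 7.9) before and (5.0, 7.3) after.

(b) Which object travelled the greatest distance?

the white cube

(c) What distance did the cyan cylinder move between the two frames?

2.6

From (7.5, 8.5) to (9.0, 6.4), the cyan cylinder covered √(1.5² + 2.1²) ≈ 2.6 units.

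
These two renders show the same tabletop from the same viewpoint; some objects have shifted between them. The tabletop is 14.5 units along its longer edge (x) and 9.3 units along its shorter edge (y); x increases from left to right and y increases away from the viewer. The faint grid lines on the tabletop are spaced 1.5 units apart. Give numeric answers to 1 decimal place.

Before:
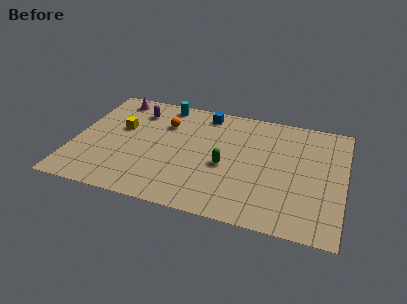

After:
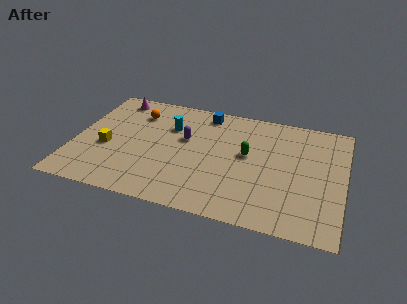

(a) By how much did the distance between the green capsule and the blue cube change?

-0.5

They were about 4.3 units apart before and 3.8 after — 0.5 units closer together.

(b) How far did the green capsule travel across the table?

1.6

The green capsule was near (8.2, 4.0) before and (9.3, 5.2) after, so it travelled √(1.1² + 1.2²) ≈ 1.6 units.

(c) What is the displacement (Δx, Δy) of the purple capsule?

(2.8, -1.7)

The purple capsule started near (3.1, 7.3) and ended near (5.9, 5.6).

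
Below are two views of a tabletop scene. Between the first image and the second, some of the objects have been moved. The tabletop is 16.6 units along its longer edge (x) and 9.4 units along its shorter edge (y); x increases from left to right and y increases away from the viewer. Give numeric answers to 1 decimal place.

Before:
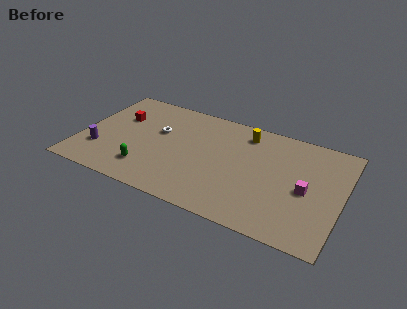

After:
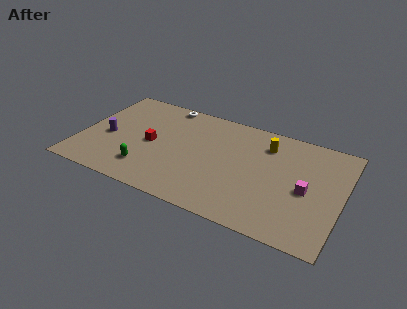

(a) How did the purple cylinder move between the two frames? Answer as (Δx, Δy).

(0.3, 1.4)

From the two frames, the purple cylinder sits at roughly (1.4, 2.7) before and (1.7, 4.1) after.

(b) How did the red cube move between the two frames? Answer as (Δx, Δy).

(2.3, -1.7)

The red cube was at about (2.2, 6.2) and moved to about (4.5, 4.5).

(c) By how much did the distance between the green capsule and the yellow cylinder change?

+0.7

They were about 8.1 units apart before and 8.8 after — 0.7 units further apart.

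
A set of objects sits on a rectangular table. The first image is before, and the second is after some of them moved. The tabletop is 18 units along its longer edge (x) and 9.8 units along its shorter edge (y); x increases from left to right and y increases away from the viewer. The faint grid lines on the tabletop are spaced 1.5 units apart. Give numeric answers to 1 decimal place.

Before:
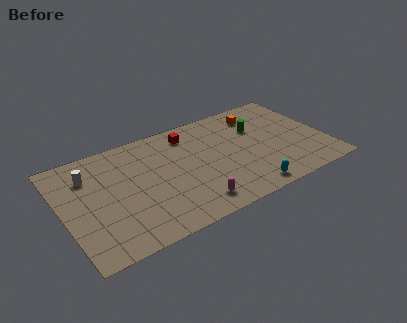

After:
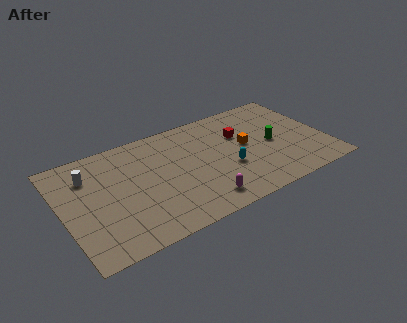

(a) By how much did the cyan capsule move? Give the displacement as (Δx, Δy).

(-0.9, 2.6)

From the two frames, the cyan capsule sits at roughly (12.0, 1.1) before and (11.1, 3.7) after.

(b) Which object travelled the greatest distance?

the red cube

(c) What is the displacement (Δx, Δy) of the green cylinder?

(0.8, -1.9)

The green cylinder was at about (13.6, 6.6) and moved to about (14.4, 4.7).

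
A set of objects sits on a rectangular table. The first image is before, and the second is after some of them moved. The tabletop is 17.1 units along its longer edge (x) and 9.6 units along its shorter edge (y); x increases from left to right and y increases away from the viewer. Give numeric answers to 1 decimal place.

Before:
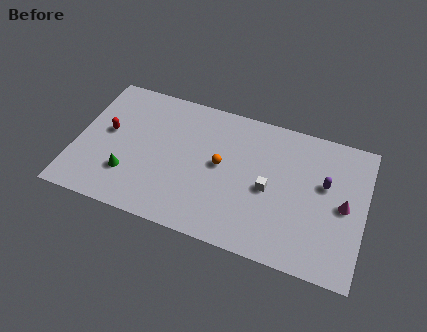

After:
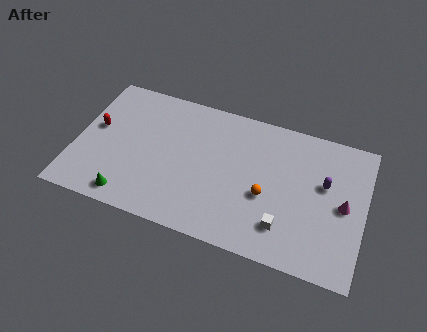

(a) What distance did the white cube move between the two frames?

2.5

The white cube moved from about (11.5, 4.4) to (12.6, 2.2), a distance of √(1.1² + 2.2²) ≈ 2.5.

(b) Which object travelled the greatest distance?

the orange sphere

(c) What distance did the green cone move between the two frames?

1.5

The green cone was near (3.3, 2.7) before and (3.5, 1.2) after, so it travelled √(0.2² + 1.5²) ≈ 1.5 units.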